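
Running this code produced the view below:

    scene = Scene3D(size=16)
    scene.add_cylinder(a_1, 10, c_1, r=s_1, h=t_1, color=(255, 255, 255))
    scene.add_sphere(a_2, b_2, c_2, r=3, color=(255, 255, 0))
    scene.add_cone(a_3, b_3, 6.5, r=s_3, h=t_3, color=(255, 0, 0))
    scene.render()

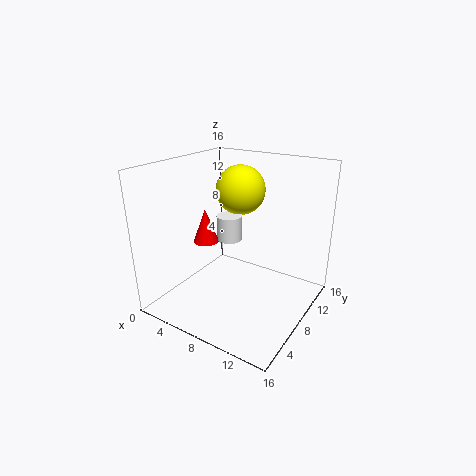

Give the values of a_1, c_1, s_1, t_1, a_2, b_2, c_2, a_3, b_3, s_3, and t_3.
a_1 = 5.5, c_1 = 6.5, s_1 = 1.5, t_1 = 3, a_2 = 5.5, b_2 = 12.5, c_2 = 12, a_3 = 3.5, b_3 = 8, s_3 = 1.5, t_3 = 4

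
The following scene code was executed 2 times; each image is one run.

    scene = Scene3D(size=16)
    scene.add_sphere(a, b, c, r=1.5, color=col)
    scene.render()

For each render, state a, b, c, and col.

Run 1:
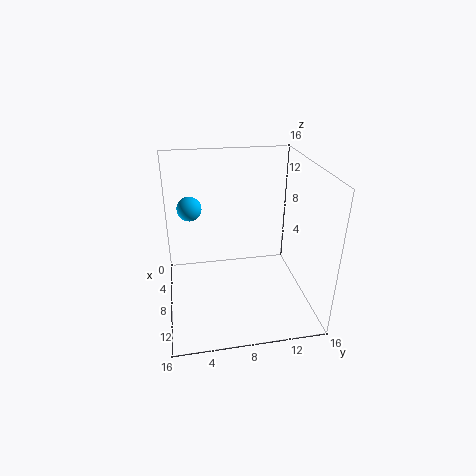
a = 2.5, b = 3, c = 9.5, col = 'deepskyblue'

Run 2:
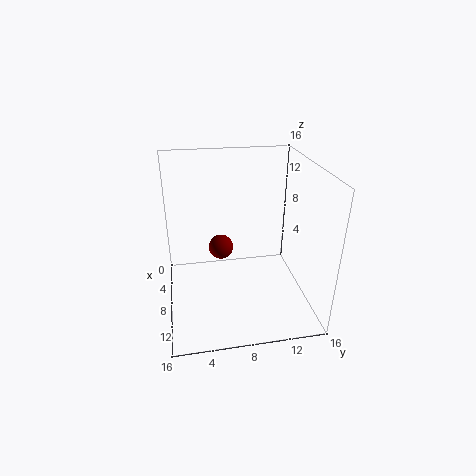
a = 4.5, b = 6.5, c = 5, col = 'maroon'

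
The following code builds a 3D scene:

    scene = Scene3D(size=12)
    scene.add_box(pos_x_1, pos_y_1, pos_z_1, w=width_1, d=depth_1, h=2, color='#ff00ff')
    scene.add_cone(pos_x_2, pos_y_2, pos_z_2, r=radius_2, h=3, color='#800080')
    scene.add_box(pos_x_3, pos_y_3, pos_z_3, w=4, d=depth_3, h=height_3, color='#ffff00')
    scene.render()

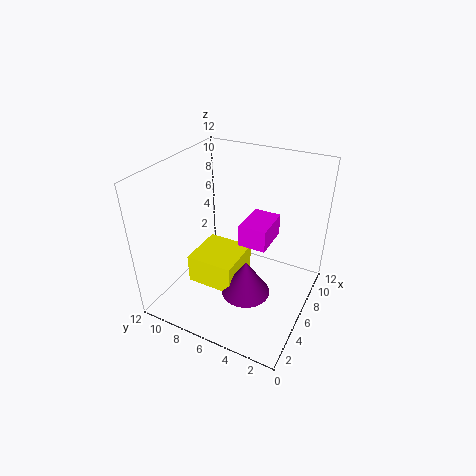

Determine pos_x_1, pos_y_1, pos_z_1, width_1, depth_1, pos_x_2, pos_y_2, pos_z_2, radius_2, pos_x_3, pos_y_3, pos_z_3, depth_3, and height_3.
pos_x_1 = 7; pos_y_1 = 4; pos_z_1 = 4.5; width_1 = 3.5; depth_1 = 2.5; pos_x_2 = 4.5; pos_y_2 = 4.5; pos_z_2 = 2; radius_2 = 2; pos_x_3 = 3.5; pos_y_3 = 5.5; pos_z_3 = 2; depth_3 = 4; height_3 = 2.5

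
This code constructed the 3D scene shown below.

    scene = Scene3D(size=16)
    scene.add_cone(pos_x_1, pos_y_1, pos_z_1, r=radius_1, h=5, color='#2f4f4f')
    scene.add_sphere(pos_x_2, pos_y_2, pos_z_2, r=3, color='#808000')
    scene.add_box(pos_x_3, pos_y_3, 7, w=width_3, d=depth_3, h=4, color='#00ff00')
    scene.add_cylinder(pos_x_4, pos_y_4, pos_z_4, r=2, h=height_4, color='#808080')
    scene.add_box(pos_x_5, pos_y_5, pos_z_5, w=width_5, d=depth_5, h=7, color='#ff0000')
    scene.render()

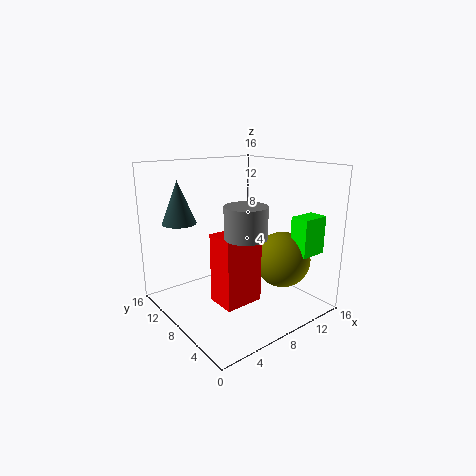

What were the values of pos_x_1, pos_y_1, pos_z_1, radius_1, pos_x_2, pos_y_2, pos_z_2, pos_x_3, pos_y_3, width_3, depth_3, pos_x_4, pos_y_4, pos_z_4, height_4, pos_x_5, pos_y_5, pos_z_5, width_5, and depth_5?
pos_x_1 = 4; pos_y_1 = 14; pos_z_1 = 9; radius_1 = 2; pos_x_2 = 11; pos_y_2 = 4; pos_z_2 = 6; pos_x_3 = 11; pos_y_3 = 1; width_3 = 3; depth_3 = 2; pos_x_4 = 5; pos_y_4 = 3; pos_z_4 = 10; height_4 = 3; pos_x_5 = 3; pos_y_5 = 3; pos_z_5 = 3; width_5 = 4; depth_5 = 3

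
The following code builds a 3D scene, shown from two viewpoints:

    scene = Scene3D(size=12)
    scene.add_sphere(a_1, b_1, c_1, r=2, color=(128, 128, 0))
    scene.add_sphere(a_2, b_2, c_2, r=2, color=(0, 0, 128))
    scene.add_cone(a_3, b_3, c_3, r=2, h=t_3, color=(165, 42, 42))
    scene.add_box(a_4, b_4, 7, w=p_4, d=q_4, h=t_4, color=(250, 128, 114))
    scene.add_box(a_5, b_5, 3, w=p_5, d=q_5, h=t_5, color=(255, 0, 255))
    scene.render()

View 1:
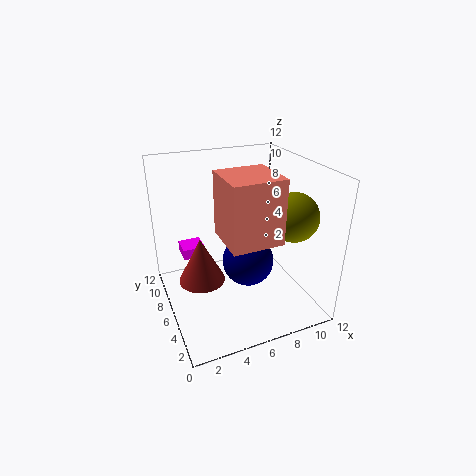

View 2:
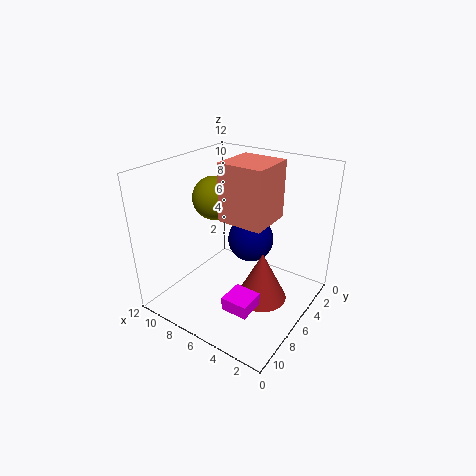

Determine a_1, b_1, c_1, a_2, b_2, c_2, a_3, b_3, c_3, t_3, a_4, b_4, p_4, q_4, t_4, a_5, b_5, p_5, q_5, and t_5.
a_1 = 10
b_1 = 4
c_1 = 8
a_2 = 6
b_2 = 4
c_2 = 5
a_3 = 3
b_3 = 7
c_3 = 2
t_3 = 4
a_4 = 4
b_4 = 2
p_4 = 4
q_4 = 4
t_4 = 5
a_5 = 2
b_5 = 9
p_5 = 2
q_5 = 2
t_5 = 1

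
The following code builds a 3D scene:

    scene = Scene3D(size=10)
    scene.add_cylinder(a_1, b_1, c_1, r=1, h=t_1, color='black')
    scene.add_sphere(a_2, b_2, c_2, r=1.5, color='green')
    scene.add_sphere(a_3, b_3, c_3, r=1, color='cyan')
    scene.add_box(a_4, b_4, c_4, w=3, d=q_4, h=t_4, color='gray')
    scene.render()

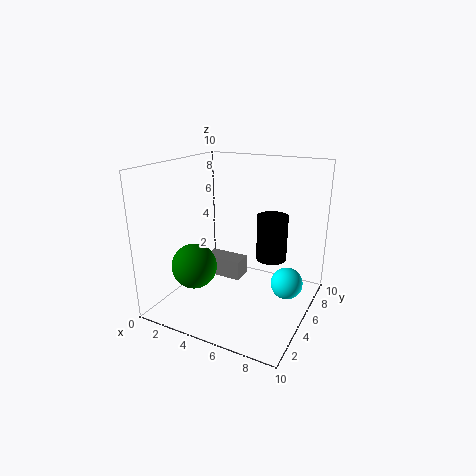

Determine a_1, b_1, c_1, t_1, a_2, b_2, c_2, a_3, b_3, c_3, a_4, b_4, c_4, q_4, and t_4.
a_1 = 7.5; b_1 = 5; c_1 = 4; t_1 = 3; a_2 = 3; b_2 = 2.5; c_2 = 3.5; a_3 = 9; b_3 = 4; c_3 = 3; a_4 = 1.5; b_4 = 6; c_4 = 1; q_4 = 1.5; t_4 = 1.5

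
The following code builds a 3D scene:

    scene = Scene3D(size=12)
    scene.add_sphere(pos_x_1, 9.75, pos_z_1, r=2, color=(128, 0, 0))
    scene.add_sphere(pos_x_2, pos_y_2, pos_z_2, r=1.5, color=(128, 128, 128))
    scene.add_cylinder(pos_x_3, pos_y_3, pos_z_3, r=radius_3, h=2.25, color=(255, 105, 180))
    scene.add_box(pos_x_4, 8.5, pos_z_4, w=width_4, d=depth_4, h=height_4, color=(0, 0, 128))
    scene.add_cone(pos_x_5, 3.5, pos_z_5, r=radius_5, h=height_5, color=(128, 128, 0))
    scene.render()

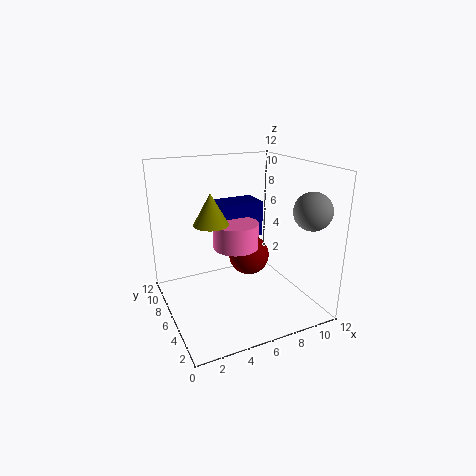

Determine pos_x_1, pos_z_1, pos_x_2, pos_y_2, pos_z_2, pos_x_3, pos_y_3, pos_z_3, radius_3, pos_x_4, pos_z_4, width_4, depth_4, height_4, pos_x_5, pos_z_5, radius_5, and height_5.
pos_x_1 = 9; pos_z_1 = 2.25; pos_x_2 = 10.5; pos_y_2 = 2.25; pos_z_2 = 8.75; pos_x_3 = 6.5; pos_y_3 = 7.5; pos_z_3 = 4.5; radius_3 = 2; pos_x_4 = 5.75; pos_z_4 = 4.75; width_4 = 4; depth_4 = 2.75; height_4 = 3.25; pos_x_5 = 2.75; pos_z_5 = 8.5; radius_5 = 1.25; height_5 = 2.25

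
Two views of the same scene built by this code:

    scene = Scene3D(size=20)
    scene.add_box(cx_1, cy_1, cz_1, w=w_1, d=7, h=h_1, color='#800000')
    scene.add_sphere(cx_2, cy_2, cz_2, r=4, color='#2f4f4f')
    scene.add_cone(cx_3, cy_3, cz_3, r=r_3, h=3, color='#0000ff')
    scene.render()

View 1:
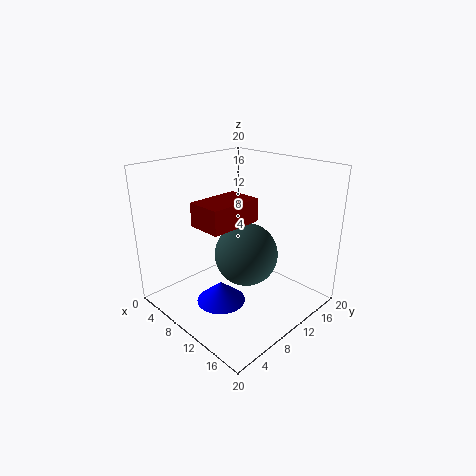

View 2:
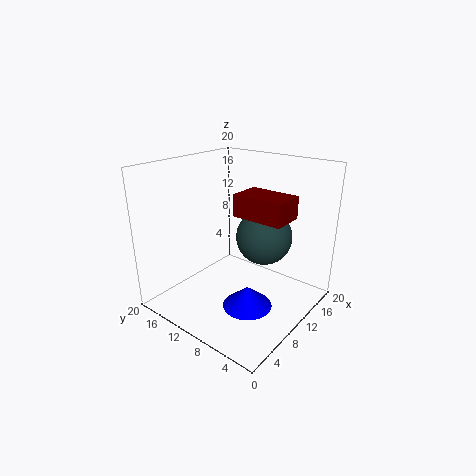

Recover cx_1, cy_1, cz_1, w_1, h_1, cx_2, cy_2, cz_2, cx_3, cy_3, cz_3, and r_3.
cx_1 = 9
cy_1 = 3
cz_1 = 13.5
w_1 = 4.5
h_1 = 3
cx_2 = 13.5
cy_2 = 8
cz_2 = 9.5
cx_3 = 9
cy_3 = 7.5
cz_3 = 0.5
r_3 = 3.5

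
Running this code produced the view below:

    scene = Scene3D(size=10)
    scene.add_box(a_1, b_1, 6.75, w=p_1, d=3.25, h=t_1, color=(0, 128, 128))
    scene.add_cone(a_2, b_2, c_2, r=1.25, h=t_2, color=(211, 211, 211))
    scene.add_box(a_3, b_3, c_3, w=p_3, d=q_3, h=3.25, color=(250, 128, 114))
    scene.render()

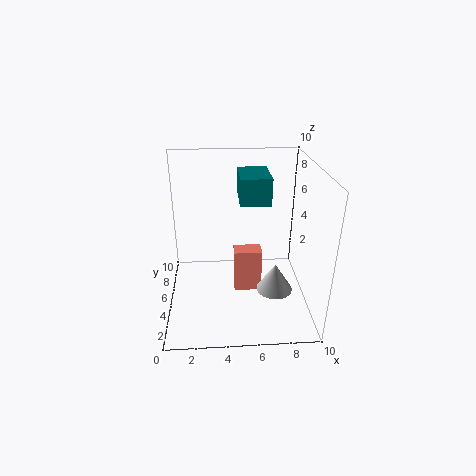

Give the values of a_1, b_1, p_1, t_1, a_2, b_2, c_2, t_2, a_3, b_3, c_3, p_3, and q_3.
a_1 = 5.25
b_1 = 6.25
p_1 = 2.25
t_1 = 2
a_2 = 7.5
b_2 = 3.75
c_2 = 1.5
t_2 = 2
a_3 = 4.75
b_3 = 5
c_3 = 0.5
p_3 = 2
q_3 = 1.25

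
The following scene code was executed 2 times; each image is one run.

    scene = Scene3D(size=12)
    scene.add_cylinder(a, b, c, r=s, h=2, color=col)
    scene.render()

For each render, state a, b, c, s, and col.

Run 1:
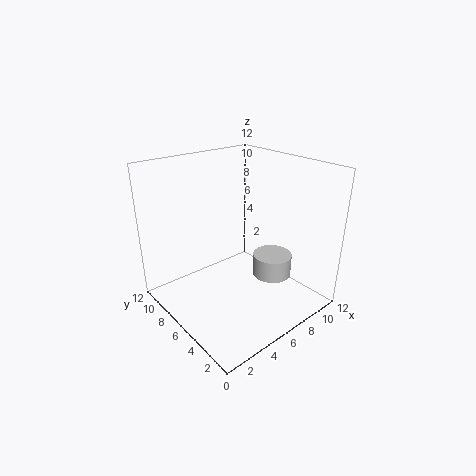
a = 9.5
b = 5.25
c = 1.5
s = 1.75
col = 'lightgray'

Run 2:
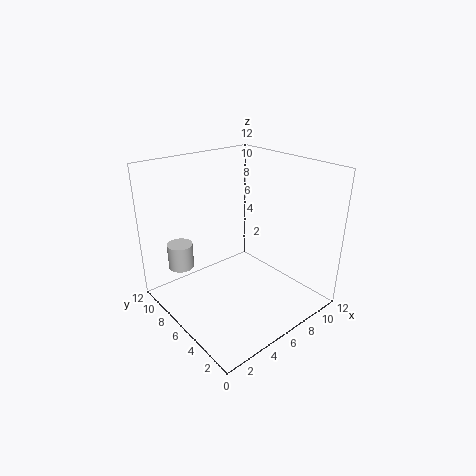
a = 1.5
b = 7.75
c = 4.25
s = 1
col = 'lightgray'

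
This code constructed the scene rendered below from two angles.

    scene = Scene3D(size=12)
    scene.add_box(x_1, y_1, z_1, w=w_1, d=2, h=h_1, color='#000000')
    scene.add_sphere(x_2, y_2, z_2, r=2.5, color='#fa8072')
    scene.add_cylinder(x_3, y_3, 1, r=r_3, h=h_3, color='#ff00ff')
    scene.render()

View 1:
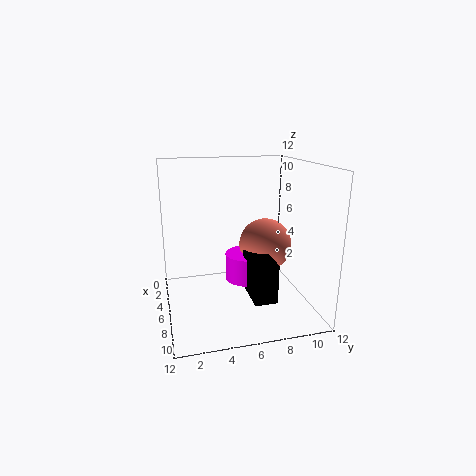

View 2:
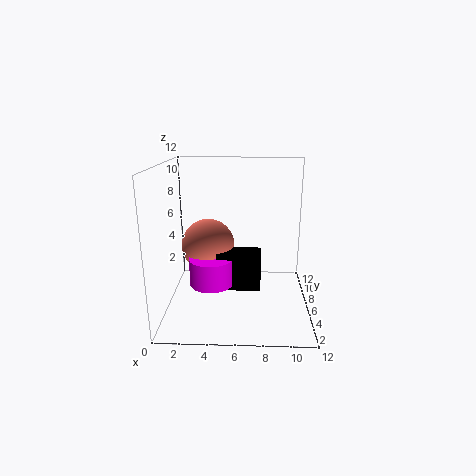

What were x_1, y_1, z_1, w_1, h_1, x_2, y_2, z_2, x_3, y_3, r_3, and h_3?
x_1 = 4, y_1 = 7, z_1 = 0.5, w_1 = 4, h_1 = 3.5, x_2 = 3, y_2 = 9.5, z_2 = 4, x_3 = 3.5, y_3 = 7.5, r_3 = 2, h_3 = 2.5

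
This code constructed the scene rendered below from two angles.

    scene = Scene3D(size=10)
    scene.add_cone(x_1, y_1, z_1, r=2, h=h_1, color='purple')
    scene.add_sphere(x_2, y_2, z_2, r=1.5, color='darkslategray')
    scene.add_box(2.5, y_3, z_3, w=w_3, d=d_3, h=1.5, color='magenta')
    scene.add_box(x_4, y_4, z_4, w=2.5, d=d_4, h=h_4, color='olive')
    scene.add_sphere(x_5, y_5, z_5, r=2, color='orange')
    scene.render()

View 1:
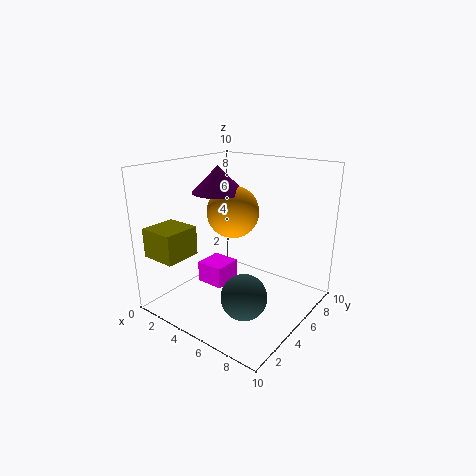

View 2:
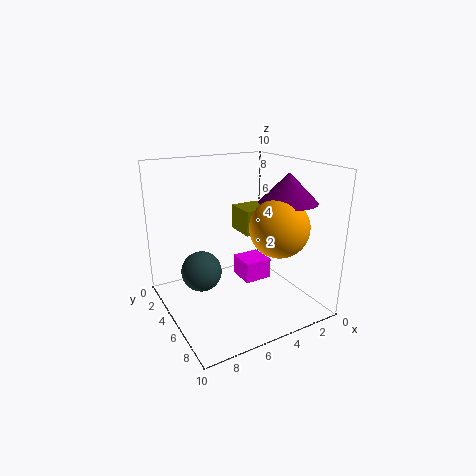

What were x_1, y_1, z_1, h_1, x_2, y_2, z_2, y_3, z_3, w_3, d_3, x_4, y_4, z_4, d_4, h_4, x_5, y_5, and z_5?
x_1 = 2
y_1 = 6.5
z_1 = 7.5
h_1 = 2
x_2 = 7
y_2 = 3
z_2 = 2
y_3 = 3.5
z_3 = 1.5
w_3 = 2
d_3 = 2
x_4 = 0.5
y_4 = 0.5
z_4 = 4
d_4 = 2.5
h_4 = 2
x_5 = 3
y_5 = 7
z_5 = 6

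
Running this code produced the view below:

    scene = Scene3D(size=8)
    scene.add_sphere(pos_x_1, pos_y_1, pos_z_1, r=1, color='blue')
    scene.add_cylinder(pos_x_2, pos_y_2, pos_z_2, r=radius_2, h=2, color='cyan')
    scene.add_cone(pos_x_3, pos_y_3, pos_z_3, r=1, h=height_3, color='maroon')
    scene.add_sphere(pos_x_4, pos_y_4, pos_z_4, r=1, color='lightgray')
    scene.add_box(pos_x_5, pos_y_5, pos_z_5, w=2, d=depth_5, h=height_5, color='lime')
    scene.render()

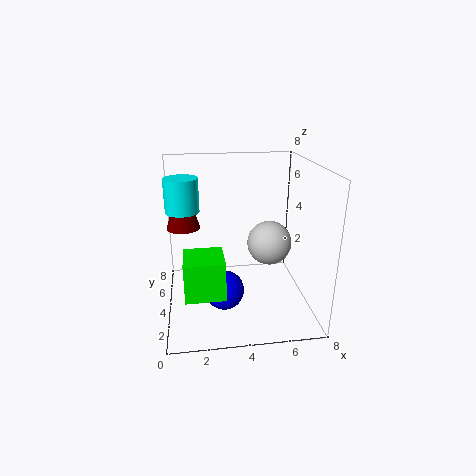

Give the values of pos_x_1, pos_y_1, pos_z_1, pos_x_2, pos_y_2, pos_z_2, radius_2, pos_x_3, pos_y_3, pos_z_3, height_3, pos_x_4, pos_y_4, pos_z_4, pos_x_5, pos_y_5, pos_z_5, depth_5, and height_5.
pos_x_1 = 3, pos_y_1 = 2, pos_z_1 = 2, pos_x_2 = 1, pos_y_2 = 6, pos_z_2 = 5, radius_2 = 1, pos_x_3 = 1, pos_y_3 = 6, pos_z_3 = 4, height_3 = 3, pos_x_4 = 5, pos_y_4 = 1, pos_z_4 = 5, pos_x_5 = 1, pos_y_5 = 1, pos_z_5 = 2, depth_5 = 2, height_5 = 2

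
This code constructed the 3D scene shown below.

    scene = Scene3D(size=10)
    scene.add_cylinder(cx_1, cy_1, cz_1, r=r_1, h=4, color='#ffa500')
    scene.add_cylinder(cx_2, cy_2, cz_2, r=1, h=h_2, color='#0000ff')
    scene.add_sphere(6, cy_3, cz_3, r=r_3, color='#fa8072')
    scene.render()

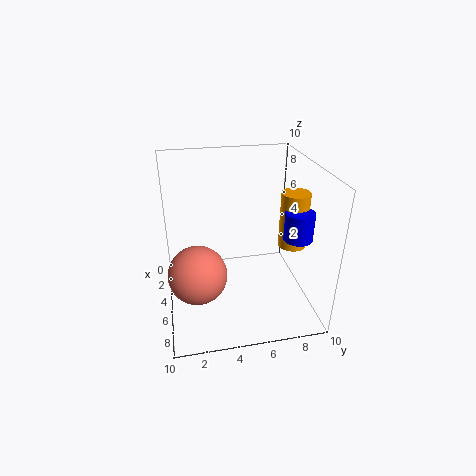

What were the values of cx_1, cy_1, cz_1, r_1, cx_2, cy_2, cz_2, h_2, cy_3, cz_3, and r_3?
cx_1 = 5; cy_1 = 9; cz_1 = 4; r_1 = 1; cx_2 = 6; cy_2 = 9; cz_2 = 5; h_2 = 2; cy_3 = 2; cz_3 = 3; r_3 = 2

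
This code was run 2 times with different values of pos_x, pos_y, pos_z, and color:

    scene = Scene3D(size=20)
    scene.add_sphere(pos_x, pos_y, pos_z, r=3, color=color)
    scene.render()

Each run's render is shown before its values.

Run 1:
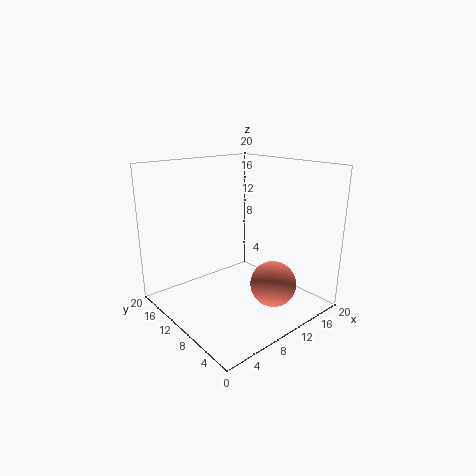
pos_x = 11, pos_y = 4, pos_z = 5, color = 'salmon'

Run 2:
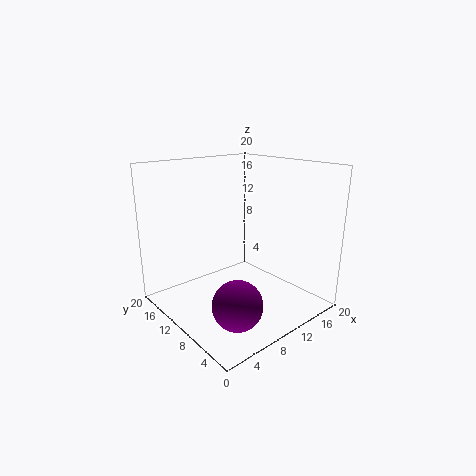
pos_x = 4, pos_y = 3, pos_z = 5, color = 'purple'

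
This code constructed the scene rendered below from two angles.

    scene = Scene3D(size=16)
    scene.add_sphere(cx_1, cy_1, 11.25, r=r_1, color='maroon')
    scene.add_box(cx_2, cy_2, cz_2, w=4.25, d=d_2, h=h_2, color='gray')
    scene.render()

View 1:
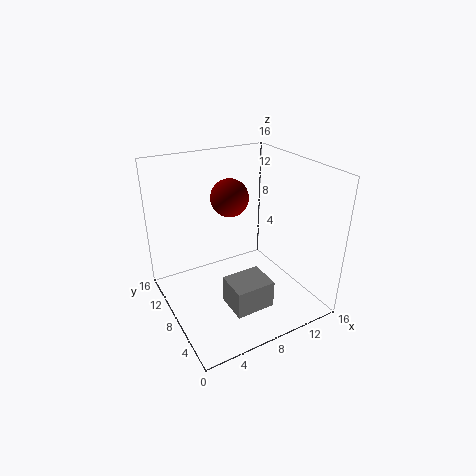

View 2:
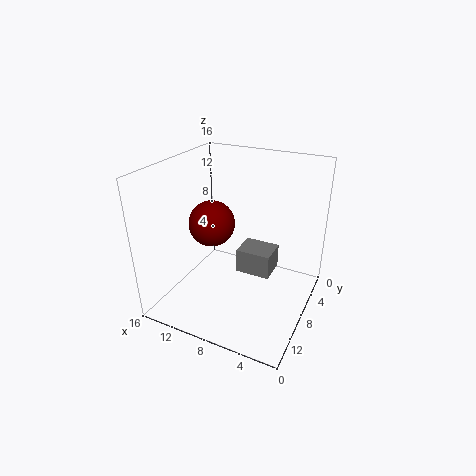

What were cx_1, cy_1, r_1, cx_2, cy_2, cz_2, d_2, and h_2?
cx_1 = 9; cy_1 = 11.75; r_1 = 2.25; cx_2 = 5; cy_2 = 2.5; cz_2 = 2; d_2 = 3.5; h_2 = 3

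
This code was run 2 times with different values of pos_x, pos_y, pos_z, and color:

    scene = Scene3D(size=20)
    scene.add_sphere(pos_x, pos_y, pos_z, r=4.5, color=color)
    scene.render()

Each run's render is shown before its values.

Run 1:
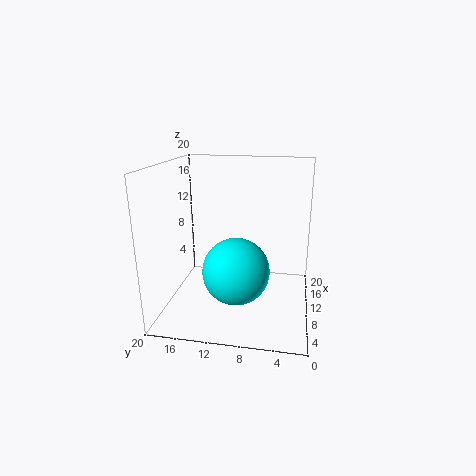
pos_x = 7.25; pos_y = 9.75; pos_z = 6.25; color = 'cyan'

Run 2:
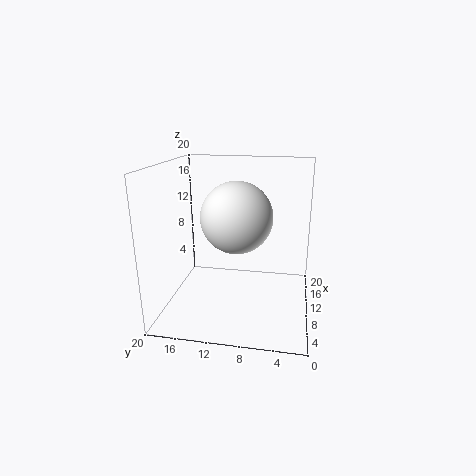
pos_x = 6.5; pos_y = 9.5; pos_z = 14; color = 'white'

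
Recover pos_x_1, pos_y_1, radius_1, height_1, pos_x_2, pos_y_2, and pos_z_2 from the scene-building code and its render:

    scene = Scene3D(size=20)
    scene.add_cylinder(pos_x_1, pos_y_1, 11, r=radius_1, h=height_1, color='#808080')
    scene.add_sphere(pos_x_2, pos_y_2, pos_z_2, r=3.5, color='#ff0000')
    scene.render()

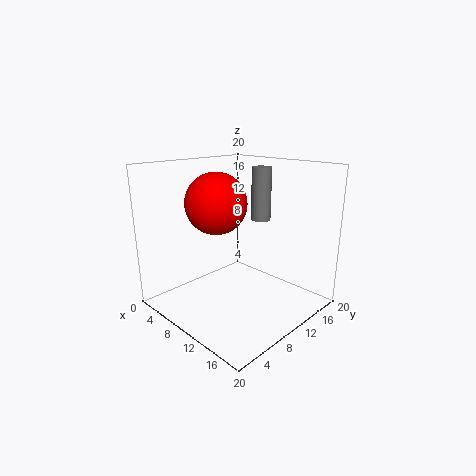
pos_x_1 = 8.5
pos_y_1 = 16.5
radius_1 = 1.5
height_1 = 8
pos_x_2 = 13
pos_y_2 = 3.5
pos_z_2 = 16.5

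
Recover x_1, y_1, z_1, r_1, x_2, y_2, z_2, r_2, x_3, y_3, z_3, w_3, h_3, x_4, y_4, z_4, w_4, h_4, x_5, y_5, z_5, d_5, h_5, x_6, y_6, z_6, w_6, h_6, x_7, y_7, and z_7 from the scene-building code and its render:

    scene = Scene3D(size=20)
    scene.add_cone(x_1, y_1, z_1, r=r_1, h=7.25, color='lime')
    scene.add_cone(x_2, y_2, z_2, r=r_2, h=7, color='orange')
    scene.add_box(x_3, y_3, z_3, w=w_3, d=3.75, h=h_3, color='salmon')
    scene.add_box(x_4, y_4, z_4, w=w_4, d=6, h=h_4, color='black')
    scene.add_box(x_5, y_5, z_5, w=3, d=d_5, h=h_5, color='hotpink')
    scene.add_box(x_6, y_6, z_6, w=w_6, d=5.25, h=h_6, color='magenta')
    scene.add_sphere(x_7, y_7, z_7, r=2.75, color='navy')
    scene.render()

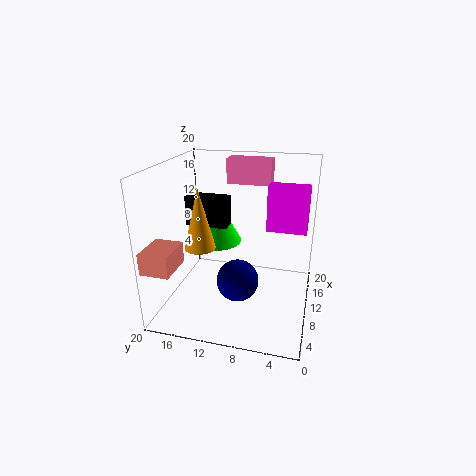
x_1 = 15.25, y_1 = 15, z_1 = 6.75, r_1 = 4, x_2 = 1.75, y_2 = 12.25, z_2 = 12.25, r_2 = 1.75, x_3 = 0.25, y_3 = 16, z_3 = 8.25, w_3 = 4.75, h_3 = 2.75, x_4 = 10.25, y_4 = 11.75, z_4 = 11, w_4 = 2.5, h_4 = 4.25, x_5 = 16.5, y_5 = 6.75, z_5 = 15.75, d_5 = 6.75, h_5 = 3.75, x_6 = 9.25, y_6 = 0.75, z_6 = 11.75, w_6 = 2.5, h_6 = 6, x_7 = 6, y_7 = 9, z_7 = 5.75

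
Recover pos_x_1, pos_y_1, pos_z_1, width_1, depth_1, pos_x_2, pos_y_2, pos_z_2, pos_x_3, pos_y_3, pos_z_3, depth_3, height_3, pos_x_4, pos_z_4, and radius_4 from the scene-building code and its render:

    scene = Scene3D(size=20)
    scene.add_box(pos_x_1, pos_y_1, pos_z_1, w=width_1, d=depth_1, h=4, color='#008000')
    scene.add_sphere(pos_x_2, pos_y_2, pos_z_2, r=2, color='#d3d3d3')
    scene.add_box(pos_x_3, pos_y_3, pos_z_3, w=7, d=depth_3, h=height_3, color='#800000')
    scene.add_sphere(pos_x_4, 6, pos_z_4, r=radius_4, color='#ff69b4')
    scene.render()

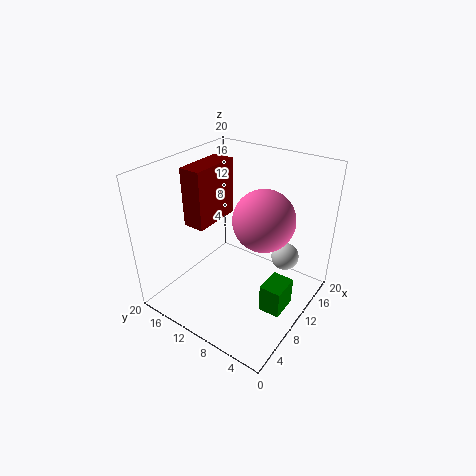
pos_x_1 = 8, pos_y_1 = 2, pos_z_1 = 1, width_1 = 4, depth_1 = 3, pos_x_2 = 15, pos_y_2 = 5, pos_z_2 = 6, pos_x_3 = 6, pos_y_3 = 13, pos_z_3 = 12, depth_3 = 3, height_3 = 8, pos_x_4 = 10, pos_z_4 = 14, radius_4 = 4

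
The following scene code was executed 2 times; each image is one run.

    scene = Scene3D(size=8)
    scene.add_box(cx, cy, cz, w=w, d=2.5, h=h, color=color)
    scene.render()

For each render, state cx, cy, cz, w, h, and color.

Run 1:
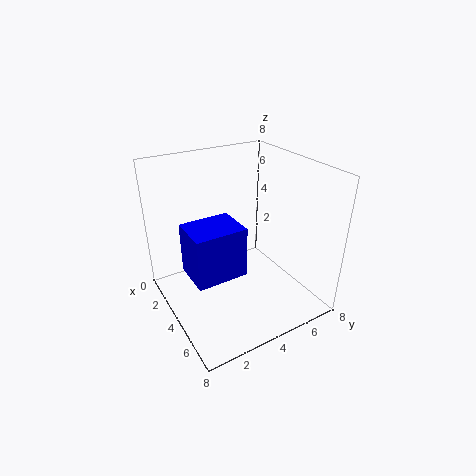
cx = 4.5
cy = 0.5
cz = 3.5
w = 2
h = 2.5
color = 'blue'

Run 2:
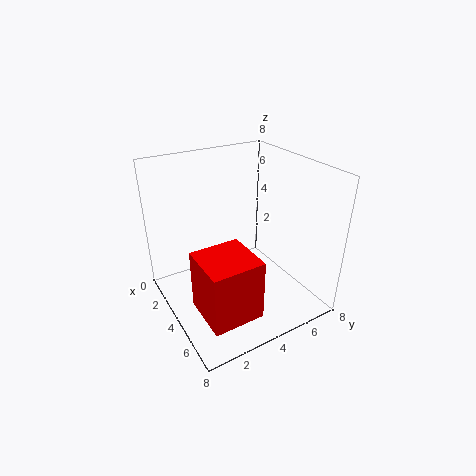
cx = 5.5
cy = 0.5
cz = 2
w = 2.5
h = 3
color = 'red'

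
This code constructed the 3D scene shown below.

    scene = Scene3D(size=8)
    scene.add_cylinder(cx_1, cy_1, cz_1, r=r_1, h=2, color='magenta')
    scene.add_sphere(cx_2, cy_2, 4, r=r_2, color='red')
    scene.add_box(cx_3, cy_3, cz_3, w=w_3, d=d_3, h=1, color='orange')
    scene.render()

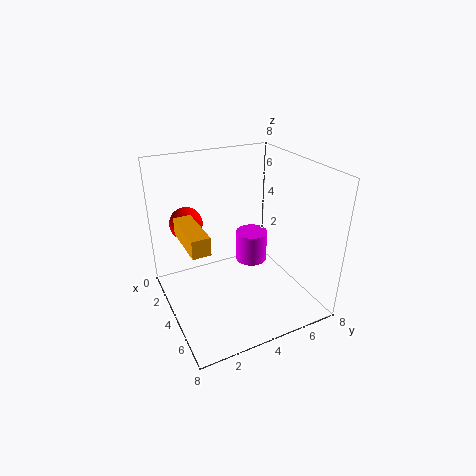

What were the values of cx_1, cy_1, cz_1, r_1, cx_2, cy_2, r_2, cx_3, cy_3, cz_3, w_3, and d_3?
cx_1 = 2; cy_1 = 6; cz_1 = 1; r_1 = 1; cx_2 = 1; cy_2 = 2; r_2 = 1; cx_3 = 2; cy_3 = 1; cz_3 = 4; w_3 = 3; d_3 = 1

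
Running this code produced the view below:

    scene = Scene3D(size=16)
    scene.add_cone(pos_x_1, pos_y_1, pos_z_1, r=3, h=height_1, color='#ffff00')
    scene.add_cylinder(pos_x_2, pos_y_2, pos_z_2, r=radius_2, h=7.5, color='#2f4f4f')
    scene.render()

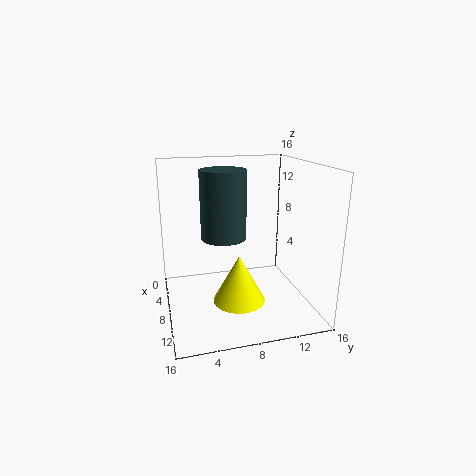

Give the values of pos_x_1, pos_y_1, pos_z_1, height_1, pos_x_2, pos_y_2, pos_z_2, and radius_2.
pos_x_1 = 8.5
pos_y_1 = 8
pos_z_1 = 0.5
height_1 = 5.5
pos_x_2 = 7.5
pos_y_2 = 6.5
pos_z_2 = 8
radius_2 = 2.5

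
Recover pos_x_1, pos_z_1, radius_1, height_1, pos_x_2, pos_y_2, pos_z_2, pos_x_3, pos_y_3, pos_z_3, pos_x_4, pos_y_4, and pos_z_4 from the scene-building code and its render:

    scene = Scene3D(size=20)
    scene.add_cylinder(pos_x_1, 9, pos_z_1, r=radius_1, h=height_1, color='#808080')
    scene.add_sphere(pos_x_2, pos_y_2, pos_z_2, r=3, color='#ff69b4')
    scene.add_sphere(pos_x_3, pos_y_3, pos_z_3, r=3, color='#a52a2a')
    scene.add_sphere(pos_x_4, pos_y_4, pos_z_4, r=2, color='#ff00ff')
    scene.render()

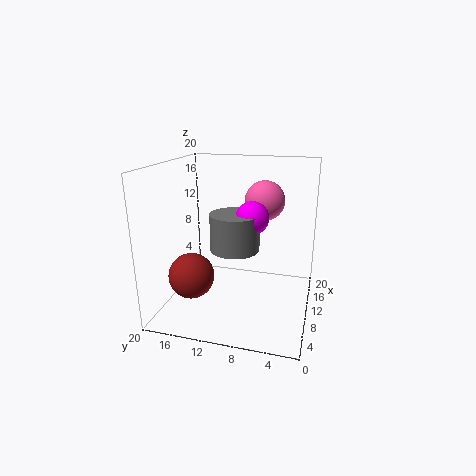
pos_x_1 = 5
pos_z_1 = 10.5
radius_1 = 3
height_1 = 4.5
pos_x_2 = 16
pos_y_2 = 7.5
pos_z_2 = 14
pos_x_3 = 5
pos_y_3 = 15
pos_z_3 = 6
pos_x_4 = 5.5
pos_y_4 = 7
pos_z_4 = 14.5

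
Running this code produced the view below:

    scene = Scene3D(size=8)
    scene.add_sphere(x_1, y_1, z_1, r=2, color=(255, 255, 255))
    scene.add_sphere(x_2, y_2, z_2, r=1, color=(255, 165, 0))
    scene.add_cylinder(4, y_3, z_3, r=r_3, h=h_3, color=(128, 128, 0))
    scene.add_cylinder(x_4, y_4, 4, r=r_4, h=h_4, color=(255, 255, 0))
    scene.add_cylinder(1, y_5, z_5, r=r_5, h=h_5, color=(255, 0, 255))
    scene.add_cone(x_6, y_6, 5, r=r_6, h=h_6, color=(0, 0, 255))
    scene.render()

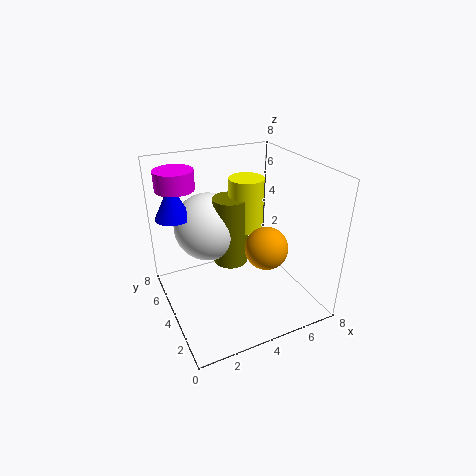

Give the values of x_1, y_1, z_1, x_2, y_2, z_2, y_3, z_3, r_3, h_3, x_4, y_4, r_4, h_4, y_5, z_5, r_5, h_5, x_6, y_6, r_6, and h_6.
x_1 = 3
y_1 = 6
z_1 = 4
x_2 = 4
y_2 = 1
z_2 = 5
y_3 = 5
z_3 = 2
r_3 = 1
h_3 = 4
x_4 = 5
y_4 = 5
r_4 = 1
h_4 = 3
y_5 = 5
z_5 = 7
r_5 = 1
h_5 = 1
x_6 = 1
y_6 = 6
r_6 = 1
h_6 = 2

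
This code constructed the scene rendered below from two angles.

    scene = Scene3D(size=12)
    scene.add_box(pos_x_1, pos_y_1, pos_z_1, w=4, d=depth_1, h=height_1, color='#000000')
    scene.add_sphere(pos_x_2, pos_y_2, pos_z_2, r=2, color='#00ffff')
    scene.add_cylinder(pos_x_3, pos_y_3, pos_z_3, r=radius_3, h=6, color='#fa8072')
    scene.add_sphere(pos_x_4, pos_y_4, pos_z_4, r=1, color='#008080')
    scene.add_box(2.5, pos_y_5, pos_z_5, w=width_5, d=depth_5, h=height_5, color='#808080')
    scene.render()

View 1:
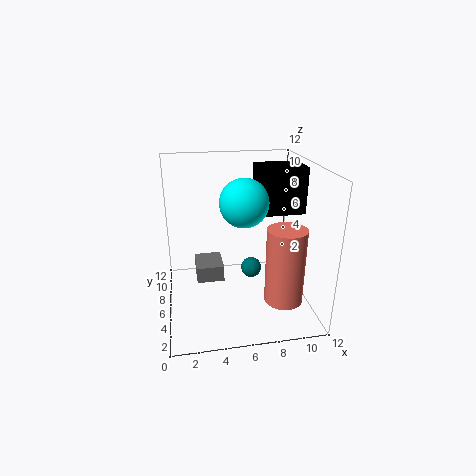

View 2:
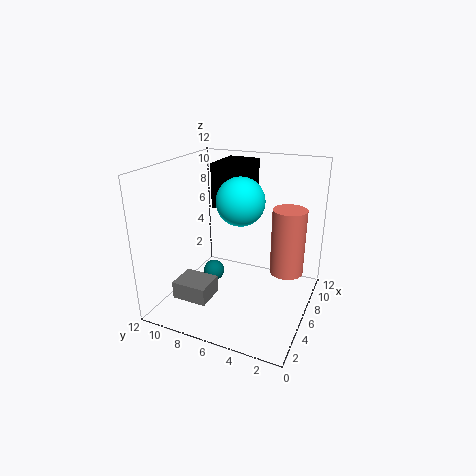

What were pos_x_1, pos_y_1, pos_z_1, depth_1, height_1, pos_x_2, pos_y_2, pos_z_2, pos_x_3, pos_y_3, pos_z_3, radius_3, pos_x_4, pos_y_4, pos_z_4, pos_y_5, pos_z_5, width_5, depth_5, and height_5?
pos_x_1 = 8; pos_y_1 = 6.5; pos_z_1 = 7.5; depth_1 = 3; height_1 = 4; pos_x_2 = 6.5; pos_y_2 = 6; pos_z_2 = 9; pos_x_3 = 9; pos_y_3 = 2.5; pos_z_3 = 2; radius_3 = 1.5; pos_x_4 = 8; pos_y_4 = 9.5; pos_z_4 = 1; pos_y_5 = 7.5; pos_z_5 = 1; width_5 = 2.5; depth_5 = 3; height_5 = 1.5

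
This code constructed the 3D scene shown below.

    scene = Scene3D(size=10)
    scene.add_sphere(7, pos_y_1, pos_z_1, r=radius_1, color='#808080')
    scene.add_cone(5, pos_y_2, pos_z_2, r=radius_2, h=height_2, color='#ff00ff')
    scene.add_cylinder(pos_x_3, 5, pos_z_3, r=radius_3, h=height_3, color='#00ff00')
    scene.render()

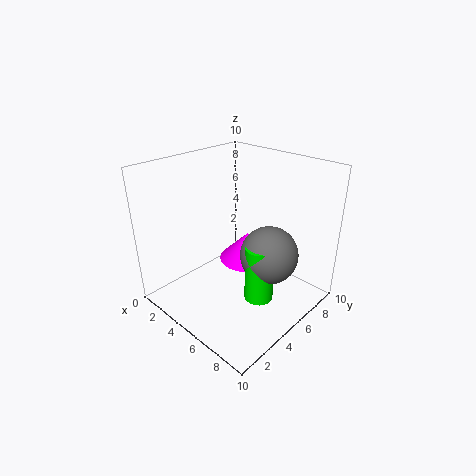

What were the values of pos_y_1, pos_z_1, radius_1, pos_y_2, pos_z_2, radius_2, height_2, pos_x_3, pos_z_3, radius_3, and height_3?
pos_y_1 = 6; pos_z_1 = 4; radius_1 = 2; pos_y_2 = 6; pos_z_2 = 3; radius_2 = 2; height_2 = 2; pos_x_3 = 7; pos_z_3 = 1; radius_3 = 1; height_3 = 4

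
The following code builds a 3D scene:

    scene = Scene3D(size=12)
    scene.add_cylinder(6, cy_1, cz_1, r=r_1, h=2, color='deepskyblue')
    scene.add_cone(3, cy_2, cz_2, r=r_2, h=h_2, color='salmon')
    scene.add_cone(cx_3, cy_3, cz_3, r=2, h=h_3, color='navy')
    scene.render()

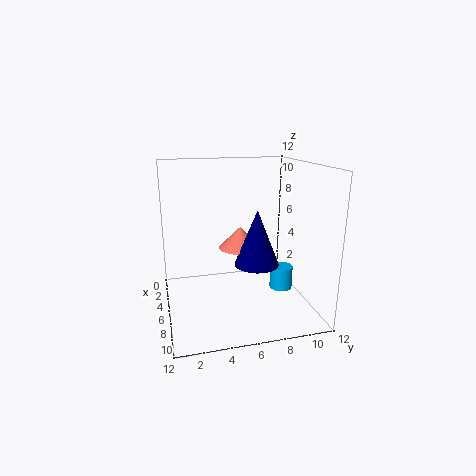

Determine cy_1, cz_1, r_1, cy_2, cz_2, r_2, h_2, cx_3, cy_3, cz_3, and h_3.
cy_1 = 10; cz_1 = 1; r_1 = 1; cy_2 = 7; cz_2 = 4; r_2 = 2; h_2 = 2; cx_3 = 5; cy_3 = 8; cz_3 = 3; h_3 = 5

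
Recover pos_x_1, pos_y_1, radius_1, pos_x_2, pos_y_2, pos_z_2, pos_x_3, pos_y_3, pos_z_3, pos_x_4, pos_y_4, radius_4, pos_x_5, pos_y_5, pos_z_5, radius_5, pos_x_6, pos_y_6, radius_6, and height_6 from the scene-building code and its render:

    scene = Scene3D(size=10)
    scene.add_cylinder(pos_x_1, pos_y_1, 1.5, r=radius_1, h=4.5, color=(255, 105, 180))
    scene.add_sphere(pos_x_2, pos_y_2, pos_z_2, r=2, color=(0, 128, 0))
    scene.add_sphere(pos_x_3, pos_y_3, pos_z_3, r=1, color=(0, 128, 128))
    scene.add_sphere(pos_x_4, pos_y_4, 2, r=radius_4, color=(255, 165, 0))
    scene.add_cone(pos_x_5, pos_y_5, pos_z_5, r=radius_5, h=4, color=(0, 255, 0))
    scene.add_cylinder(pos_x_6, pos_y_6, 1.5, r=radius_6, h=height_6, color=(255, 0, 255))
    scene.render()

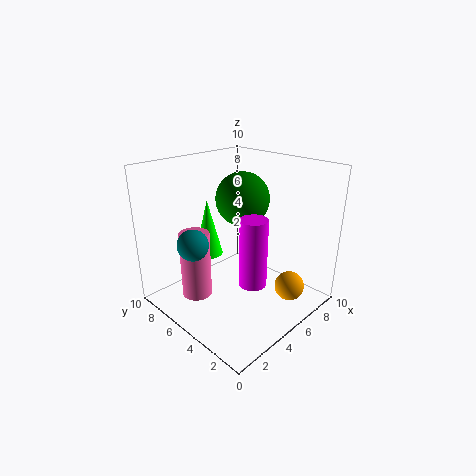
pos_x_1 = 2; pos_y_1 = 6; radius_1 = 1; pos_x_2 = 7; pos_y_2 = 6.5; pos_z_2 = 7; pos_x_3 = 1.5; pos_y_3 = 5.5; pos_z_3 = 5.5; pos_x_4 = 6.5; pos_y_4 = 1.5; radius_4 = 1; pos_x_5 = 4; pos_y_5 = 7; pos_z_5 = 3.5; radius_5 = 1; pos_x_6 = 5.5; pos_y_6 = 4; radius_6 = 1; height_6 = 5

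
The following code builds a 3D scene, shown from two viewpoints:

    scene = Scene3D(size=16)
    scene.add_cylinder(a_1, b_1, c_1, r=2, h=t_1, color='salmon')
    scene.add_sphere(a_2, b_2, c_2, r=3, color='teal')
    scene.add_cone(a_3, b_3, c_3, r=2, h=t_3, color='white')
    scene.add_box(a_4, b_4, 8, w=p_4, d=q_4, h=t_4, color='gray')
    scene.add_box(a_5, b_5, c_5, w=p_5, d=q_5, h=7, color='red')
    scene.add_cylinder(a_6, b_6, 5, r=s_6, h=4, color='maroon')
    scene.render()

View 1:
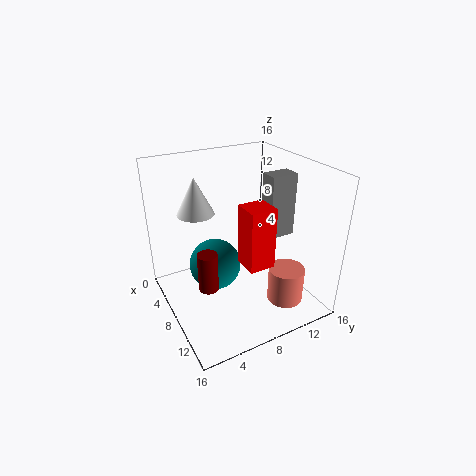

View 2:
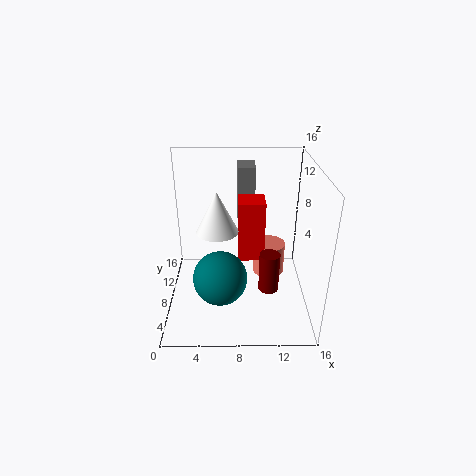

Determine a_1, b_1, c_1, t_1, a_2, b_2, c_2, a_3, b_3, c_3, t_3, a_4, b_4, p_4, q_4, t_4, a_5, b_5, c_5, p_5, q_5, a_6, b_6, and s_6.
a_1 = 12, b_1 = 12, c_1 = 1, t_1 = 4, a_2 = 6, b_2 = 6, c_2 = 4, a_3 = 6, b_3 = 4, c_3 = 11, t_3 = 4, a_4 = 8, b_4 = 11, p_4 = 2, q_4 = 3, t_4 = 7, a_5 = 8, b_5 = 8, c_5 = 5, p_5 = 3, q_5 = 3, a_6 = 11, b_6 = 3, s_6 = 1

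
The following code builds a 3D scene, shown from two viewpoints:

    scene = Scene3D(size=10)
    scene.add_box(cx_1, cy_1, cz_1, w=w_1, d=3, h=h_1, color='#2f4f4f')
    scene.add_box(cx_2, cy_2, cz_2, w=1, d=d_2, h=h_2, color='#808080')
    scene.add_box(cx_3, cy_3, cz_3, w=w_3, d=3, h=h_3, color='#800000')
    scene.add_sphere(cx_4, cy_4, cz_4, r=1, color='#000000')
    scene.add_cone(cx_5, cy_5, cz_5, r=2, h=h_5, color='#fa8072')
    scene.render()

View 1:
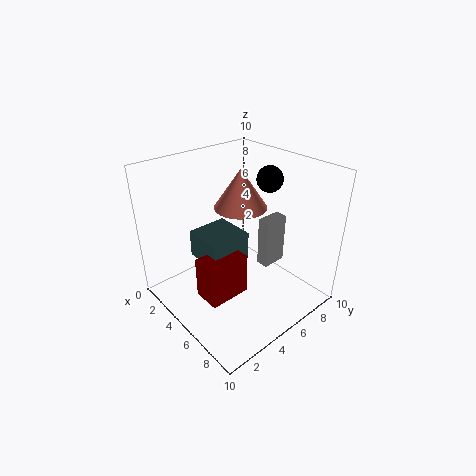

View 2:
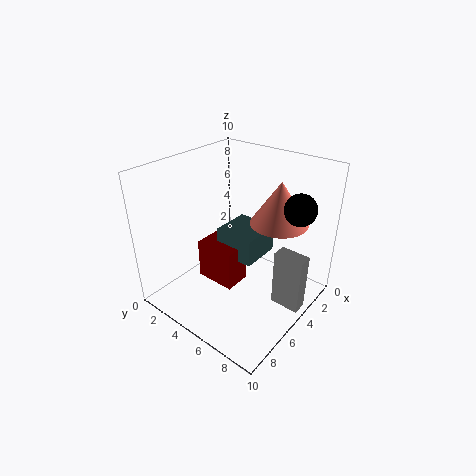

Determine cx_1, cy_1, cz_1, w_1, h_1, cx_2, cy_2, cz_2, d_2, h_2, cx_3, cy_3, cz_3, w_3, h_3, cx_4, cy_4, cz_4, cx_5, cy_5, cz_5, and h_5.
cx_1 = 2, cy_1 = 3, cz_1 = 3, w_1 = 3, h_1 = 2, cx_2 = 4, cy_2 = 8, cz_2 = 1, d_2 = 2, h_2 = 4, cx_3 = 4, cy_3 = 2, cz_3 = 1, w_3 = 2, h_3 = 3, cx_4 = 4, cy_4 = 9, cz_4 = 8, cx_5 = 3, cy_5 = 7, cz_5 = 6, h_5 = 3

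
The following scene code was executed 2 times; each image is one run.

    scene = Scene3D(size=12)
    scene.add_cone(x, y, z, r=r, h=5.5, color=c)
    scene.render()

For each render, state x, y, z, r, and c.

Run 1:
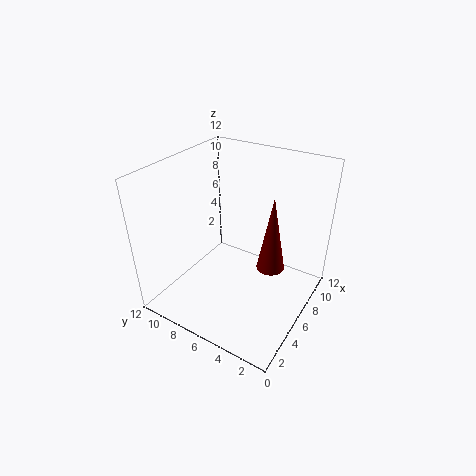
x = 4; y = 2; z = 6; r = 1; c = 'maroon'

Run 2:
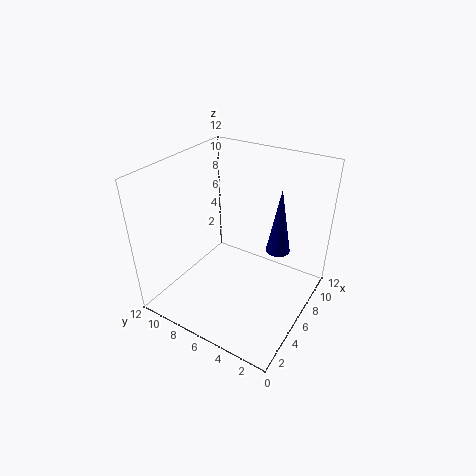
x = 7.5; y = 3; z = 5; r = 1; c = 'navy'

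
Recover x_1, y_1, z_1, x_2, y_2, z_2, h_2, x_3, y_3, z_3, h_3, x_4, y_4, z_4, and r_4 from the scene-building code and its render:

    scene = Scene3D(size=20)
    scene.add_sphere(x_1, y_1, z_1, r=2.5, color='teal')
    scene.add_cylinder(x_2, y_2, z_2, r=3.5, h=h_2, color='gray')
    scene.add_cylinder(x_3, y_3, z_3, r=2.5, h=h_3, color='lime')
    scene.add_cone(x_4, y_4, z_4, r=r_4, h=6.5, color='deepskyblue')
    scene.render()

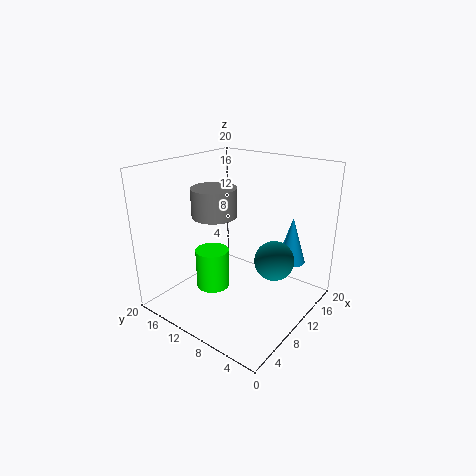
x_1 = 9
y_1 = 3.5
z_1 = 9
x_2 = 12.5
y_2 = 16.5
z_2 = 11
h_2 = 4.5
x_3 = 9.5
y_3 = 14.5
z_3 = 1
h_3 = 6
x_4 = 14.5
y_4 = 4
z_4 = 6.5
r_4 = 2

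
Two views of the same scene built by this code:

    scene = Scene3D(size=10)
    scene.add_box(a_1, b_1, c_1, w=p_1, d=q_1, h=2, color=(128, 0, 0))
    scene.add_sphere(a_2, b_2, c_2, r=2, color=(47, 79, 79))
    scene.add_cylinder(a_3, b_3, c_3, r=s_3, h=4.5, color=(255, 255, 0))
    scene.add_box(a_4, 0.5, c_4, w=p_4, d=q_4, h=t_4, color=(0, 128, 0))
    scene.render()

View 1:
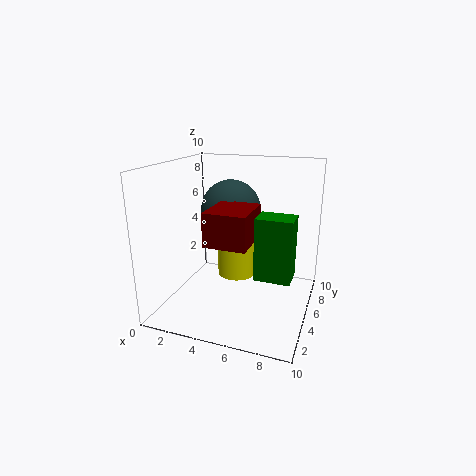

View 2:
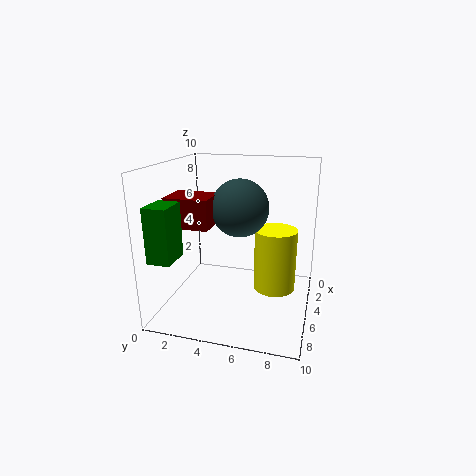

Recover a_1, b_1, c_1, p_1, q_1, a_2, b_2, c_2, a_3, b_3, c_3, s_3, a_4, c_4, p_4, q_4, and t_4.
a_1 = 4.5, b_1 = 0.5, c_1 = 6, p_1 = 2.5, q_1 = 3, a_2 = 4.5, b_2 = 5, c_2 = 7, a_3 = 4, b_3 = 7.5, c_3 = 1, s_3 = 1.5, a_4 = 7.5, c_4 = 4.5, p_4 = 2, q_4 = 1.5, t_4 = 3.5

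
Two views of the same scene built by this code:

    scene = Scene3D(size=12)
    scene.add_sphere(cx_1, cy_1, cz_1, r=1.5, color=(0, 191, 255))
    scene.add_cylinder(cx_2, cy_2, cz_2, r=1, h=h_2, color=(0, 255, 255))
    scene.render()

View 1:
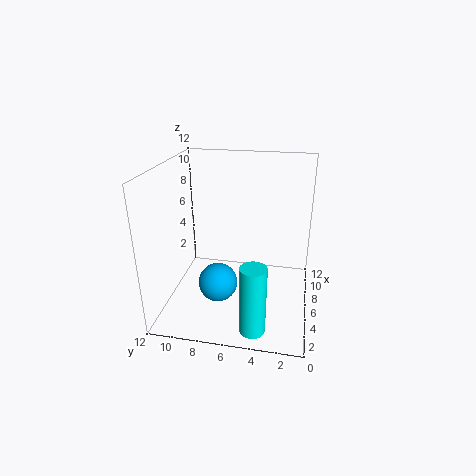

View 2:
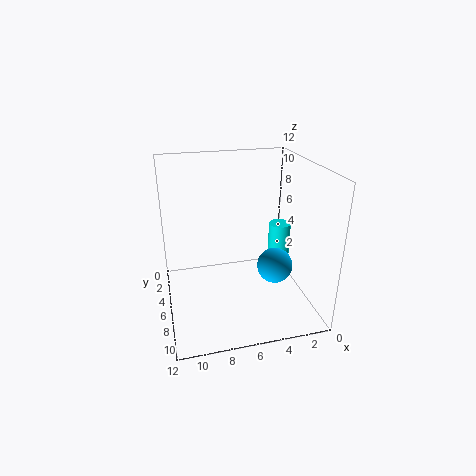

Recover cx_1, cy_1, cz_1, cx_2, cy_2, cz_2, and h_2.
cx_1 = 3, cy_1 = 7, cz_1 = 3.5, cx_2 = 1.5, cy_2 = 4, cz_2 = 0.5, h_2 = 5.5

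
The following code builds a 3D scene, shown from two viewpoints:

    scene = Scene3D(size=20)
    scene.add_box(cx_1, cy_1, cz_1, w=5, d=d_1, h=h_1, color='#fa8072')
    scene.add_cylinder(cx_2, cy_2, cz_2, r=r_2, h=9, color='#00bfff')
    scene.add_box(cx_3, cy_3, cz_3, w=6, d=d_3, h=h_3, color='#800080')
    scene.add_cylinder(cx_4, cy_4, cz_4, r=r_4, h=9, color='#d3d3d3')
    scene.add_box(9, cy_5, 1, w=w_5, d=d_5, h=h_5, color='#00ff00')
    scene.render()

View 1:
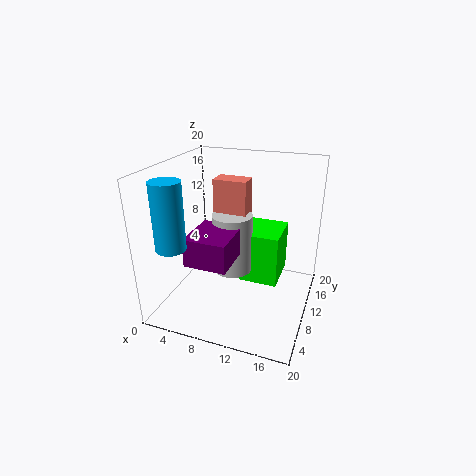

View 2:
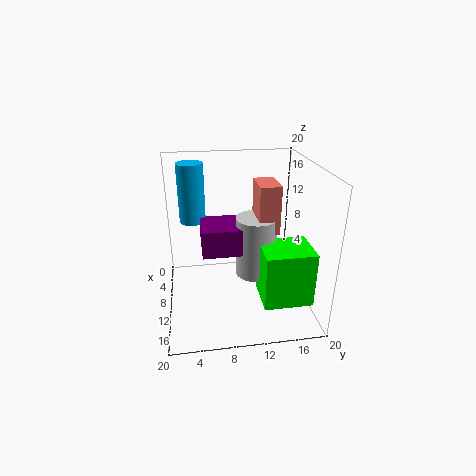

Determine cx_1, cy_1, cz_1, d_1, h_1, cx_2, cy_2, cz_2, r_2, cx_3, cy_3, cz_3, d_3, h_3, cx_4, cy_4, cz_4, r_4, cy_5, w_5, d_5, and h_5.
cx_1 = 5; cy_1 = 13; cz_1 = 10; d_1 = 3; h_1 = 7; cx_2 = 3; cy_2 = 4; cz_2 = 10; r_2 = 2; cx_3 = 4; cy_3 = 5; cz_3 = 7; d_3 = 7; h_3 = 4; cx_4 = 8; cy_4 = 13; cz_4 = 3; r_4 = 3; cy_5 = 13; w_5 = 6; d_5 = 7; h_5 = 8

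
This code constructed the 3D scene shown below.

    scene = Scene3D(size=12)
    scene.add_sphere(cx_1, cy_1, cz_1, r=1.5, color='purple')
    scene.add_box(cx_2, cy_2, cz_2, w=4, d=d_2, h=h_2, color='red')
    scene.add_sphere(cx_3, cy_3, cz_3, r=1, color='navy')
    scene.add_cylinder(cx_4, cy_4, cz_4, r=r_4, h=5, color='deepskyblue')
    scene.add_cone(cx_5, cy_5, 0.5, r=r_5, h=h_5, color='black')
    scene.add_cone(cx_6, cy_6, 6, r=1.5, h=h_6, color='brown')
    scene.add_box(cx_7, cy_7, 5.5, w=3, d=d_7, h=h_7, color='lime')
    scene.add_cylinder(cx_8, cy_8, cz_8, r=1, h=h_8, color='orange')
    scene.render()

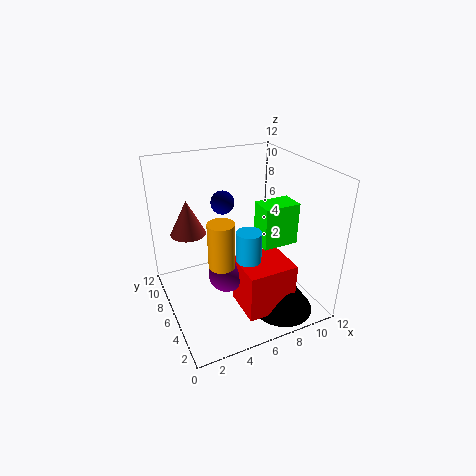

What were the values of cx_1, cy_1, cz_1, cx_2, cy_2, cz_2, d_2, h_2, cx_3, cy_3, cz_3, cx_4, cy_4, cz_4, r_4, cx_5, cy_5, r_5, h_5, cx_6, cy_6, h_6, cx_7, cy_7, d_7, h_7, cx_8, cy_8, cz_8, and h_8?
cx_1 = 4.5; cy_1 = 5; cz_1 = 3.5; cx_2 = 5; cy_2 = 1.5; cz_2 = 1; d_2 = 3.5; h_2 = 4; cx_3 = 5.5; cy_3 = 8; cz_3 = 8.5; cx_4 = 6; cy_4 = 4; cz_4 = 2.5; r_4 = 1; cx_5 = 8.5; cy_5 = 2.5; r_5 = 2.5; h_5 = 3.5; cx_6 = 2.5; cy_6 = 8.5; h_6 = 3; cx_7 = 7.5; cy_7 = 4; d_7 = 2; h_7 = 3.5; cx_8 = 3.5; cy_8 = 3.5; cz_8 = 5.5; h_8 = 3.5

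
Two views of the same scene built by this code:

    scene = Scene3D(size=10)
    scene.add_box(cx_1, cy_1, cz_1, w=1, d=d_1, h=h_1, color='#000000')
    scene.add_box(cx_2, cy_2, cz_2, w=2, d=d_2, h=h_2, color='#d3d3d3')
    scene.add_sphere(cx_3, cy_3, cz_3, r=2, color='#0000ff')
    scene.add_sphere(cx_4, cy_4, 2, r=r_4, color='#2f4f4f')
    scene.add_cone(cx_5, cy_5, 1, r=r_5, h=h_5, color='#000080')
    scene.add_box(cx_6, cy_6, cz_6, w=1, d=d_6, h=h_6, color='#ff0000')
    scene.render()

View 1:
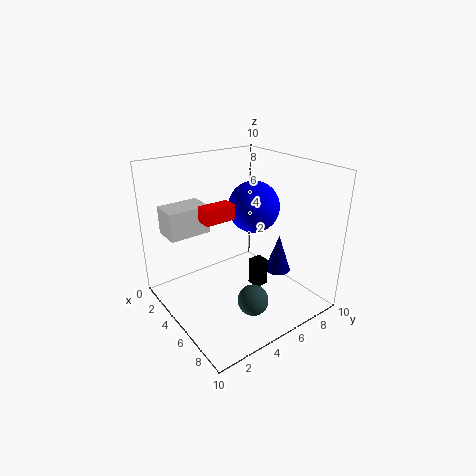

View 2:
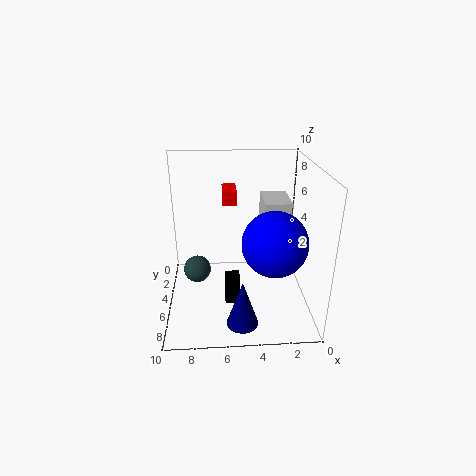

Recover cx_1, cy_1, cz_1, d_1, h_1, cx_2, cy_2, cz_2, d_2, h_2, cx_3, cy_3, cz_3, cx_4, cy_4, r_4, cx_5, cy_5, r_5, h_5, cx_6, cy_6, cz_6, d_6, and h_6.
cx_1 = 5, cy_1 = 6, cz_1 = 1, d_1 = 1, h_1 = 2, cx_2 = 1, cy_2 = 1, cz_2 = 5, d_2 = 3, h_2 = 2, cx_3 = 3, cy_3 = 8, cz_3 = 6, cx_4 = 8, cy_4 = 4, r_4 = 1, cx_5 = 5, cy_5 = 9, r_5 = 1, h_5 = 3, cx_6 = 5, cy_6 = 2, cz_6 = 7, d_6 = 2, h_6 = 1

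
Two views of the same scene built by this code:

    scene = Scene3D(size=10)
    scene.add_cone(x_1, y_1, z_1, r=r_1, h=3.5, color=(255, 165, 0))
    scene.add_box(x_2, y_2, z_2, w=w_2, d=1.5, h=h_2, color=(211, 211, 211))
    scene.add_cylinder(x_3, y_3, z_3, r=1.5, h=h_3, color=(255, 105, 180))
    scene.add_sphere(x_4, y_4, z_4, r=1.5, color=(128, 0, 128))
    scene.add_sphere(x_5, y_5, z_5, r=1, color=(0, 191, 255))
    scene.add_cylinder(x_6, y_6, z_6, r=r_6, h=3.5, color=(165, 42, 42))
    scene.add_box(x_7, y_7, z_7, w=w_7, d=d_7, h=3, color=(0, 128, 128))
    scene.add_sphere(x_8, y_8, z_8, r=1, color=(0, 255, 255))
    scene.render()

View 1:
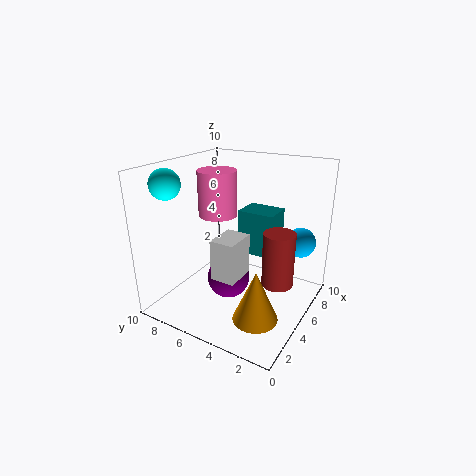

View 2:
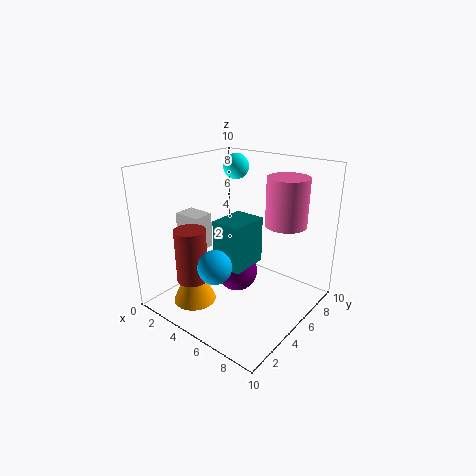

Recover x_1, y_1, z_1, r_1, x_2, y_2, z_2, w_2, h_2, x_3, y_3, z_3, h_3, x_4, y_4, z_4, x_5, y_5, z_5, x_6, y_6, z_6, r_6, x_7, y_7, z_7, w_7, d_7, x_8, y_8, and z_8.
x_1 = 3, y_1 = 2.5, z_1 = 0.5, r_1 = 1.5, x_2 = 1, y_2 = 3, z_2 = 4, w_2 = 2, h_2 = 2.5, x_3 = 7, y_3 = 8, z_3 = 5.5, h_3 = 3.5, x_4 = 4.5, y_4 = 5.5, z_4 = 2, x_5 = 6.5, y_5 = 1, z_5 = 5, x_6 = 4, y_6 = 1.5, z_6 = 3, r_6 = 1, x_7 = 5, y_7 = 2.5, z_7 = 4, w_7 = 2, d_7 = 2.5, x_8 = 2, y_8 = 8.5, z_8 = 9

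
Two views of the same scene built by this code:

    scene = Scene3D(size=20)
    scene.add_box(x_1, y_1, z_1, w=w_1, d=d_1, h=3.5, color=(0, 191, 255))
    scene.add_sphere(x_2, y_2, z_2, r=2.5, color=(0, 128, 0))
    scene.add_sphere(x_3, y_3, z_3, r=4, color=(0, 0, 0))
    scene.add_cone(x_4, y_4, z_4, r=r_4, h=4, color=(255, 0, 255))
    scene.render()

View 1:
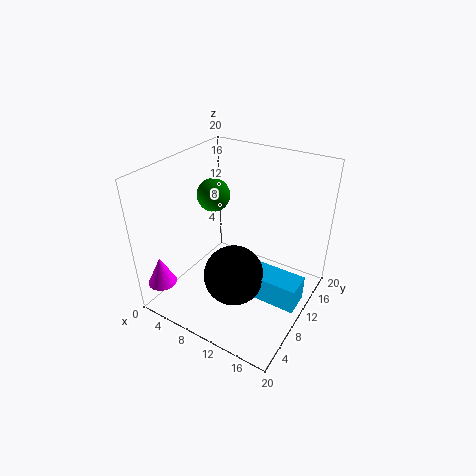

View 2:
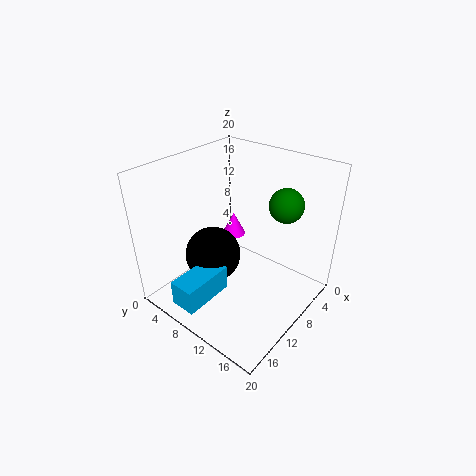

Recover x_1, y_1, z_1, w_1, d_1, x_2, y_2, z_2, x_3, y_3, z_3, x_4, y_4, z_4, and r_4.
x_1 = 13
y_1 = 7
z_1 = 3.5
w_1 = 7
d_1 = 3.5
x_2 = 3.5
y_2 = 13.5
z_2 = 13.5
x_3 = 11.5
y_3 = 6.5
z_3 = 6.5
x_4 = 2
y_4 = 2.5
z_4 = 4
r_4 = 2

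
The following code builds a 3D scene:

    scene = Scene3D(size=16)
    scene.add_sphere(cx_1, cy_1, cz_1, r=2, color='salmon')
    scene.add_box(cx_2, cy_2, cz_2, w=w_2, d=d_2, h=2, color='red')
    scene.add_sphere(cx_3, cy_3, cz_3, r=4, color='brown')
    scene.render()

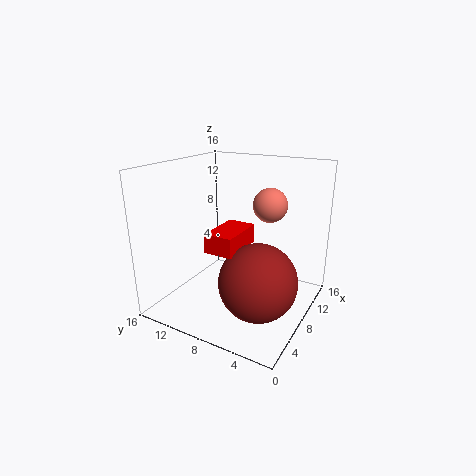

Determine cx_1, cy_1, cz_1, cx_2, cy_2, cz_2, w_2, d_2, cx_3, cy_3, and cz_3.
cx_1 = 12, cy_1 = 6, cz_1 = 11, cx_2 = 3, cy_2 = 6, cz_2 = 8, w_2 = 5, d_2 = 3, cx_3 = 5, cy_3 = 4, cz_3 = 5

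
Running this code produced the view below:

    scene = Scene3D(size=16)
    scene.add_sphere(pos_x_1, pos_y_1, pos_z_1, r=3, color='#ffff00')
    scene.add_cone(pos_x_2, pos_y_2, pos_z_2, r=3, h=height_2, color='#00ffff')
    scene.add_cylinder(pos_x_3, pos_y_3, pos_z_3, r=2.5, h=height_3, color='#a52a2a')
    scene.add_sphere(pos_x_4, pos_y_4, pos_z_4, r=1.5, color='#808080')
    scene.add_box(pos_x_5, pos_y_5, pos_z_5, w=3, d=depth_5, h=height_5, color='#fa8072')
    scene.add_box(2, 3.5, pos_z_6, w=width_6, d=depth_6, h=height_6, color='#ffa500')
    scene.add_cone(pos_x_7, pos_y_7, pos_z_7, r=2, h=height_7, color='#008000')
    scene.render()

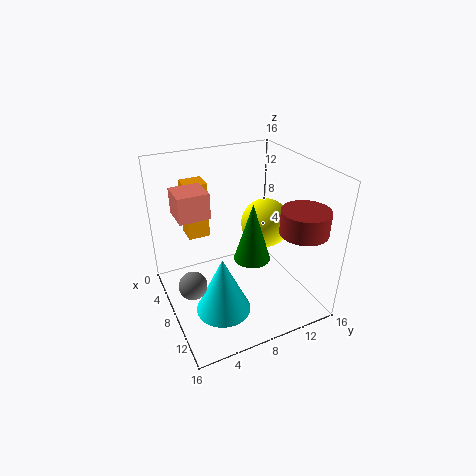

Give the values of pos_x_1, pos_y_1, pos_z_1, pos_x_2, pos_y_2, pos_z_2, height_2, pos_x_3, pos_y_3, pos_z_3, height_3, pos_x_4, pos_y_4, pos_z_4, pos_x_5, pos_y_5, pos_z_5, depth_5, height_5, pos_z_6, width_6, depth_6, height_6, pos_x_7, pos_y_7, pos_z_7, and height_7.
pos_x_1 = 5.5
pos_y_1 = 13
pos_z_1 = 7.5
pos_x_2 = 10.5
pos_y_2 = 5
pos_z_2 = 1
height_2 = 6.5
pos_x_3 = 13
pos_y_3 = 13
pos_z_3 = 10
height_3 = 2.5
pos_x_4 = 9.5
pos_y_4 = 2
pos_z_4 = 4.5
pos_x_5 = 7.5
pos_y_5 = 1
pos_z_5 = 12.5
depth_5 = 3
height_5 = 2.5
pos_z_6 = 7
width_6 = 2.5
depth_6 = 2.5
height_6 = 6.5
pos_x_7 = 9.5
pos_y_7 = 9
pos_z_7 = 6
height_7 = 6.5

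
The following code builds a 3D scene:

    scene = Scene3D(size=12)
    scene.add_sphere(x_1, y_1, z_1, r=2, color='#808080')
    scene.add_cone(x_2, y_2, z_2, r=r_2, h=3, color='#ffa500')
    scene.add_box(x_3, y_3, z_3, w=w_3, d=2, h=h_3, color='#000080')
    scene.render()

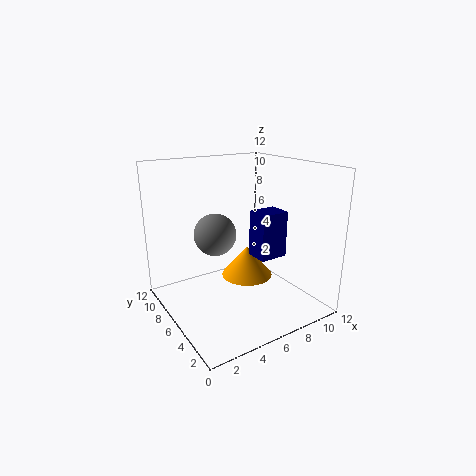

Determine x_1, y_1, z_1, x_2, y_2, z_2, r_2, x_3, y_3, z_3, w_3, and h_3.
x_1 = 6; y_1 = 10; z_1 = 5; x_2 = 9; y_2 = 9; z_2 = 0.5; r_2 = 2.5; x_3 = 7.5; y_3 = 4.5; z_3 = 4; w_3 = 2.5; h_3 = 4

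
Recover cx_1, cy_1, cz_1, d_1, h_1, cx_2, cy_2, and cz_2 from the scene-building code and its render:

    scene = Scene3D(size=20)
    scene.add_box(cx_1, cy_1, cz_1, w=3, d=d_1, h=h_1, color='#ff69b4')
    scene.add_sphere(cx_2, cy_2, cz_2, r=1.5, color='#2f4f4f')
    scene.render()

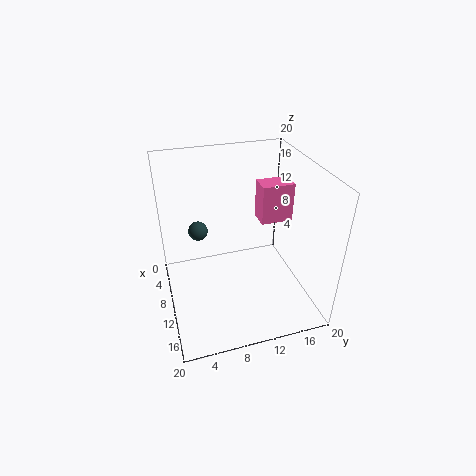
cx_1 = 7; cy_1 = 13.5; cz_1 = 11.5; d_1 = 4.5; h_1 = 5.5; cx_2 = 3.5; cy_2 = 5.5; cz_2 = 8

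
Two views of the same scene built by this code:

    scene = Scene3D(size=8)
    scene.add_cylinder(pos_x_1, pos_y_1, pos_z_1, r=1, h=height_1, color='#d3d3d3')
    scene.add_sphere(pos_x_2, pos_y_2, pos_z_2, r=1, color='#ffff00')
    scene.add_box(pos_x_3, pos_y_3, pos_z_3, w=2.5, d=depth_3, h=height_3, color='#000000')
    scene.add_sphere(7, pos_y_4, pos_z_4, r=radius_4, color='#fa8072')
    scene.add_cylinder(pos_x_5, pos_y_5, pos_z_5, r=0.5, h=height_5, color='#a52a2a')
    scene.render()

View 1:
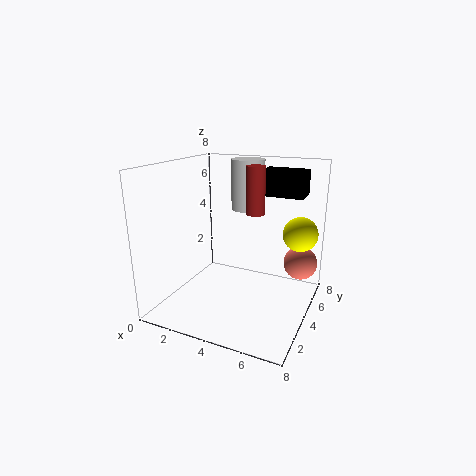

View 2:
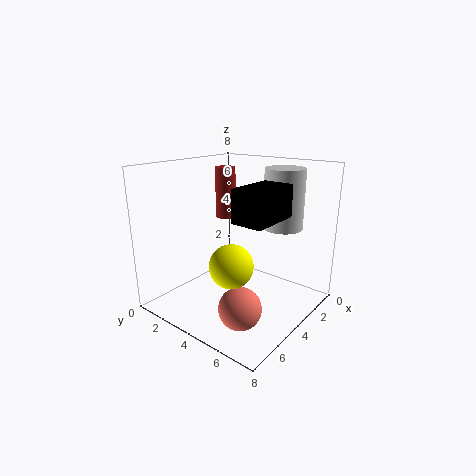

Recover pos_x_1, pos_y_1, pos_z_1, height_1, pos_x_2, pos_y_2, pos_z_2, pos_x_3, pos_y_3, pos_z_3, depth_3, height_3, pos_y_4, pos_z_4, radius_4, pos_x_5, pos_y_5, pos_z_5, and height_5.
pos_x_1 = 3.5, pos_y_1 = 6.5, pos_z_1 = 5, height_1 = 3, pos_x_2 = 7, pos_y_2 = 6, pos_z_2 = 4, pos_x_3 = 4.5, pos_y_3 = 6, pos_z_3 = 6, depth_3 = 1.5, height_3 = 1.5, pos_y_4 = 6.5, pos_z_4 = 2, radius_4 = 1, pos_x_5 = 5, pos_y_5 = 4, pos_z_5 = 5.5, height_5 = 2.5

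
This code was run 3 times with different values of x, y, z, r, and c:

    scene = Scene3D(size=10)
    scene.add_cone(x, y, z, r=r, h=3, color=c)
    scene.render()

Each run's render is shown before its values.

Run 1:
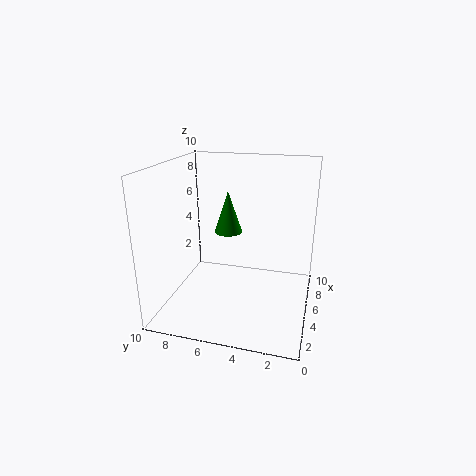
x = 6
y = 6
z = 5
r = 1
c = 'green'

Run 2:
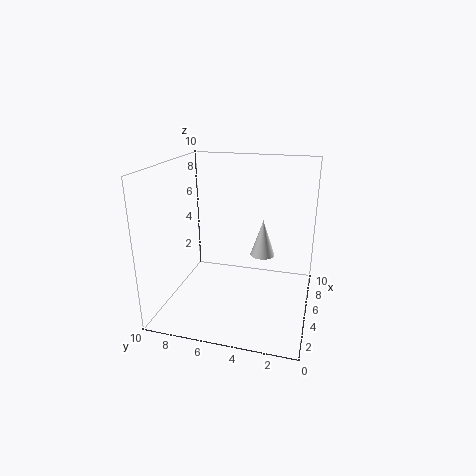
x = 9
y = 4
z = 2
r = 1
c = 'white'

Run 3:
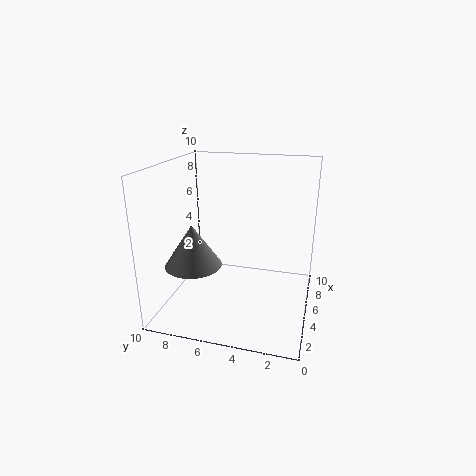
x = 4
y = 8
z = 3
r = 2
c = 'gray'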